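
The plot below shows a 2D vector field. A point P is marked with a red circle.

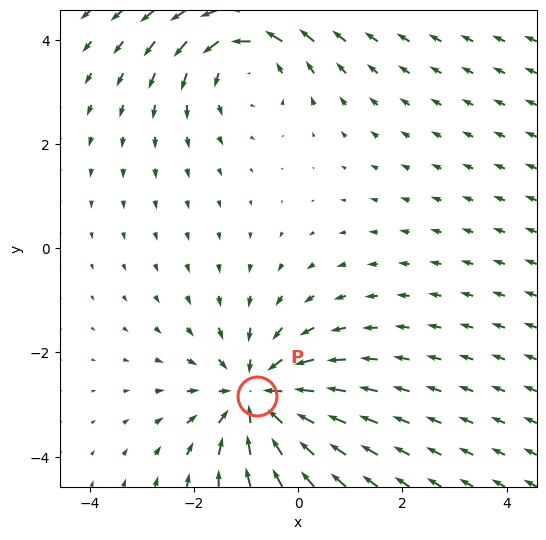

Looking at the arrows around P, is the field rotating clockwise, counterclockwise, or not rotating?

not rotating

Near P at (-0.8, -2.8) the arrows show no circulation. The curl there is ≈0.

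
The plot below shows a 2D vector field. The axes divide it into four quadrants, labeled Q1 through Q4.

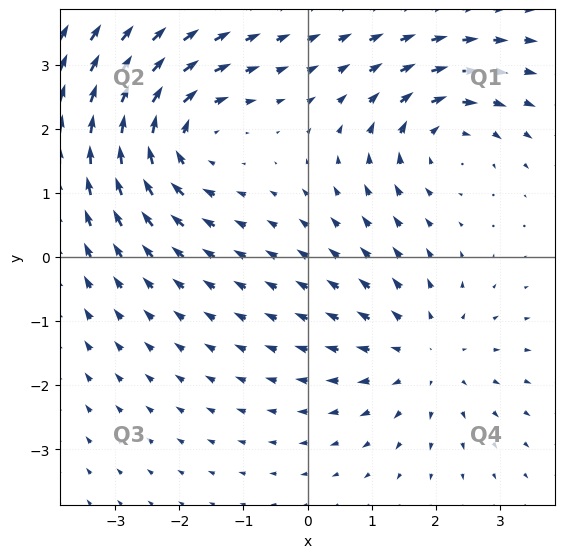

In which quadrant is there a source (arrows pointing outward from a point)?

The source sits at approximately (1.8, -1.5), which lies in quadrant Q4. The divergence there is about +3, positive as expected for a source.

Q4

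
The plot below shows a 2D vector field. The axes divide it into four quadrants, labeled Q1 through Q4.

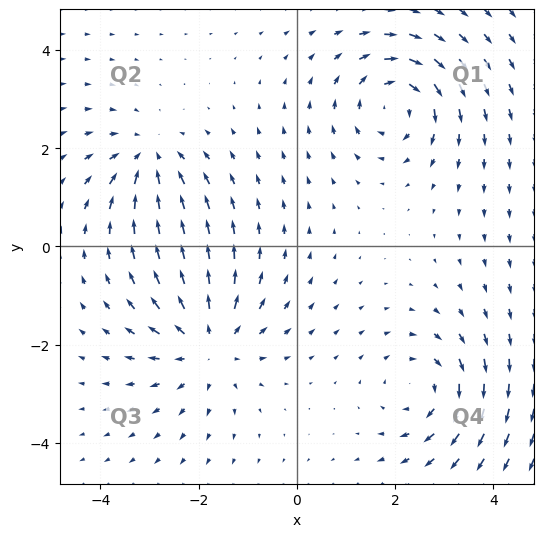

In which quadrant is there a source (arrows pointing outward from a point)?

The source sits at approximately (-1.8, -2.0), which lies in quadrant Q3. The divergence there is about +4, positive as expected for a source.

Q3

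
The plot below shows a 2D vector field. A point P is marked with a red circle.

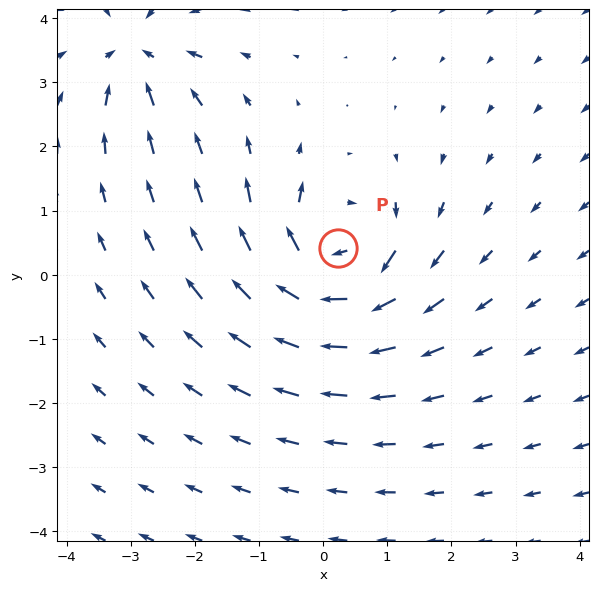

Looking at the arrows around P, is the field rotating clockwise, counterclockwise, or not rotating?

clockwise

Near P at (0.2, 0.4) the arrows circulate clockwise. The curl (z-component) there is about -6; negative curl means clockwise rotation.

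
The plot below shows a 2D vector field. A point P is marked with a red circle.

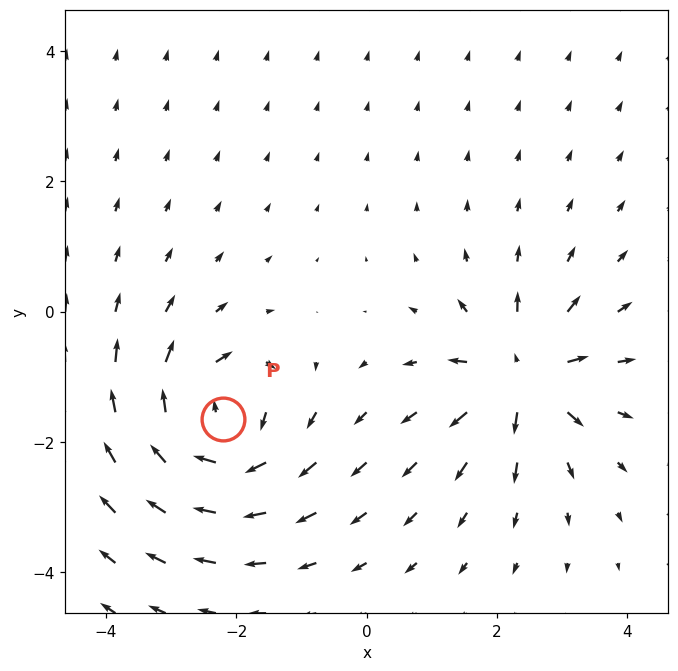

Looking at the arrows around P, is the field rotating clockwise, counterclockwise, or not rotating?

Near P at (-2.2, -1.6) the arrows circulate clockwise. The curl (z-component) there is about -6; negative curl means clockwise rotation.

clockwise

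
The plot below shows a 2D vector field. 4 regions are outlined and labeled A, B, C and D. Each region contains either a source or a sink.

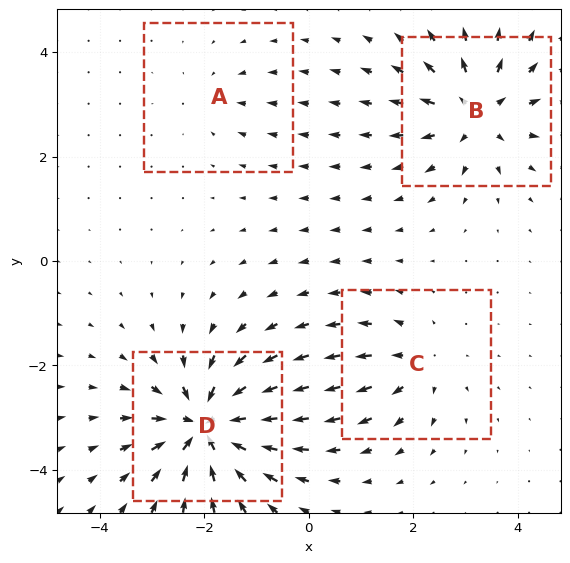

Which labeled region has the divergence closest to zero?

Divergence at each region's feature centre — A: about -2, B: about +6, C: about +4, D: about -9. Region A is closest to zero.

A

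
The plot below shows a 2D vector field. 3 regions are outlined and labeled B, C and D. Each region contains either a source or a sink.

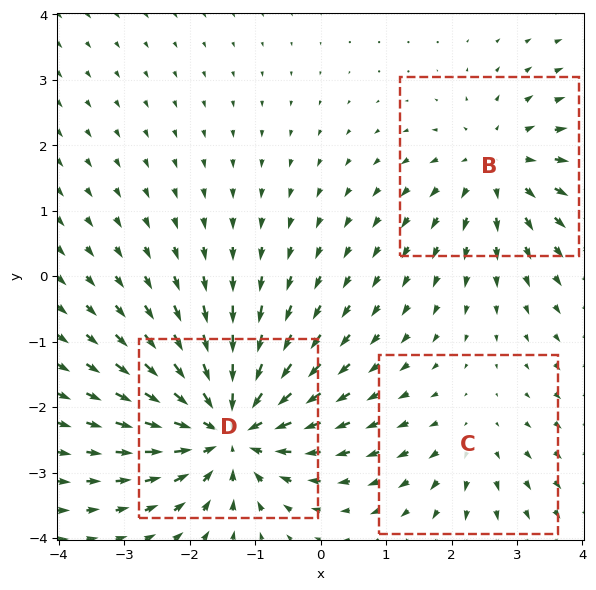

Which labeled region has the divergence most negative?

D

Divergence at each region's feature centre — B: about +3, C: about +2, D: about -5. Region D is most negative.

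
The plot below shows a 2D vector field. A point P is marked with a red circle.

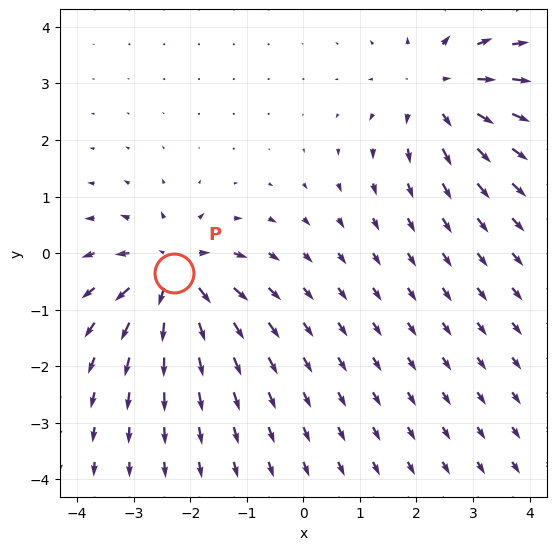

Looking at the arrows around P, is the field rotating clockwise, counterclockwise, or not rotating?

Near P at (-2.3, -0.4) the arrows show no circulation. The curl there is ≈0.

not rotating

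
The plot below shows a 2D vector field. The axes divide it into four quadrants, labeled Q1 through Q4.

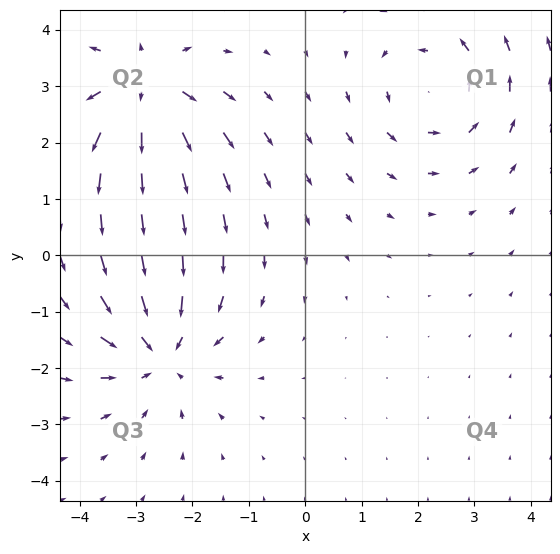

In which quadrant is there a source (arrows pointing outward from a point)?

The source sits at approximately (-2.9, 3.0), which lies in quadrant Q2. The divergence there is about +5, positive as expected for a source.

Q2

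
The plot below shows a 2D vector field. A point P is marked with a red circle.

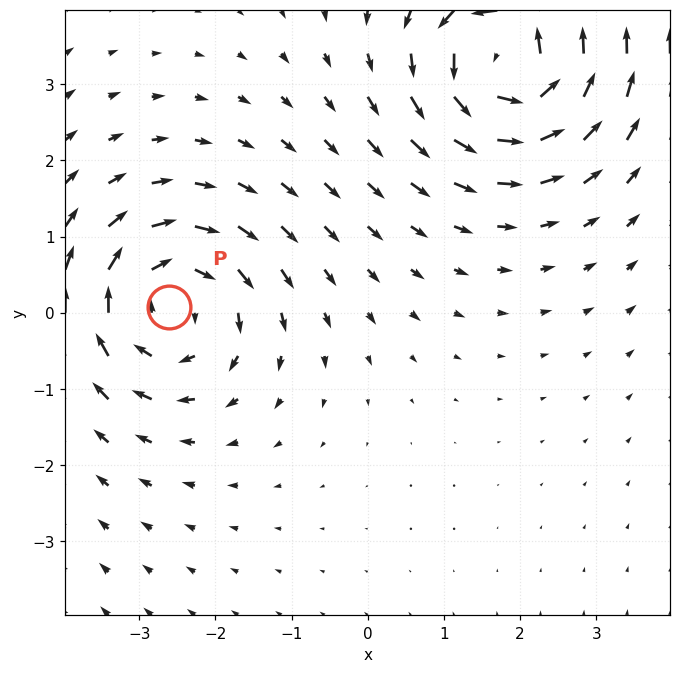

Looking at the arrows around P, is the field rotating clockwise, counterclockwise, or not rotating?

Near P at (-2.6, 0.1) the arrows circulate clockwise. The curl (z-component) there is about -4; negative curl means clockwise rotation.

clockwise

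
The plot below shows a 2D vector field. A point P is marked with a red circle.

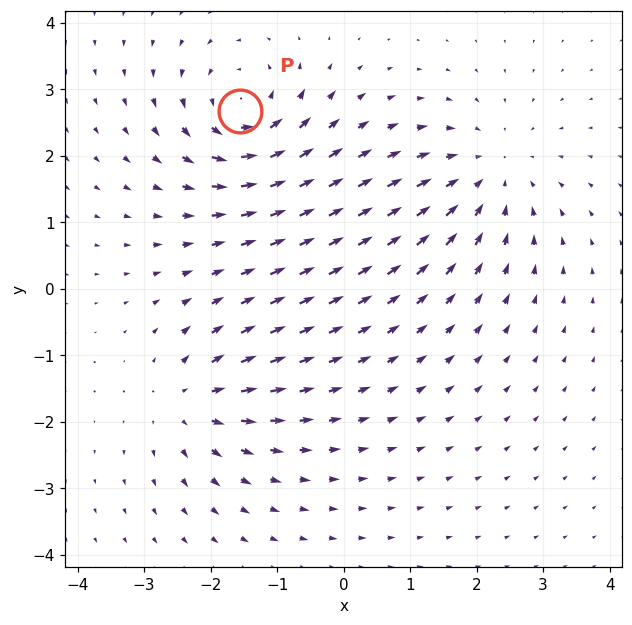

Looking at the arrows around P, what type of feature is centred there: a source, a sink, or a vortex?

At P (-1.6, 2.7) the arrows circulate counterclockwise. Divergence ≈0, curl about +6 — near-zero divergence with nonzero curl is a vortex.

vortex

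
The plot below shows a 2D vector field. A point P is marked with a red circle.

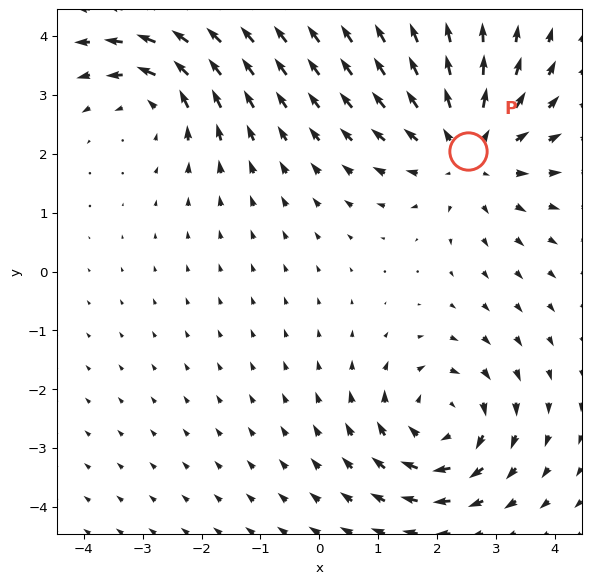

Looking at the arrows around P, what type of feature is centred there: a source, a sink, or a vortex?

At P (2.5, 2.1) the arrows spread outward. Divergence about +4, curl ≈0 — positive divergence with near-zero curl is a source.

source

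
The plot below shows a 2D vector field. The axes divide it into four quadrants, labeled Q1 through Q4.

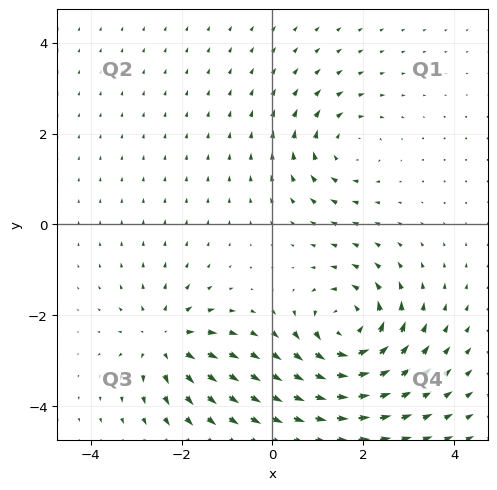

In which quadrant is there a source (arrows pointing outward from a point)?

Q3

The source sits at approximately (-2.4, -2.6), which lies in quadrant Q3. The divergence there is about +4, positive as expected for a source.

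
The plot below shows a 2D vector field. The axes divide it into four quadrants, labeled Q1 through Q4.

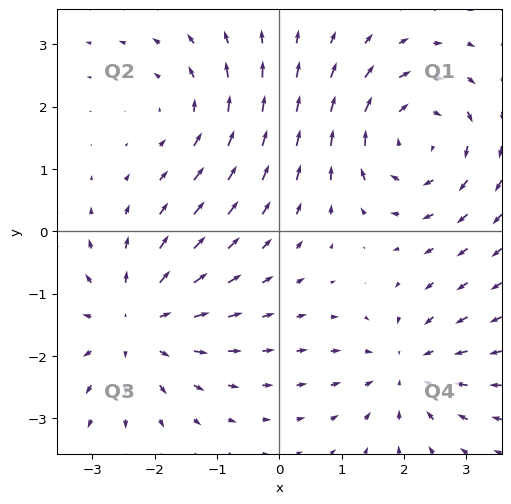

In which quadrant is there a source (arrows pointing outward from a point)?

Q3

The source sits at approximately (-2.4, -1.5), which lies in quadrant Q3. The divergence there is about +4, positive as expected for a source.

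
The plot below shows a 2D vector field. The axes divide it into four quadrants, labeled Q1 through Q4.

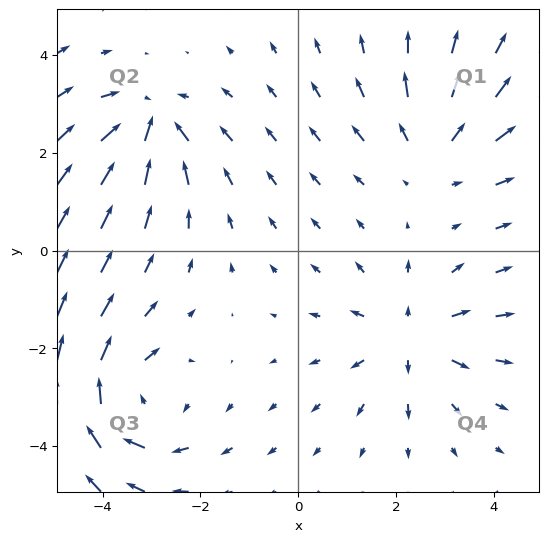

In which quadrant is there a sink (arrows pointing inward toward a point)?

The sink sits at approximately (-3.0, 2.5), which lies in quadrant Q2. The divergence there is about -4, negative as expected for a sink.

Q2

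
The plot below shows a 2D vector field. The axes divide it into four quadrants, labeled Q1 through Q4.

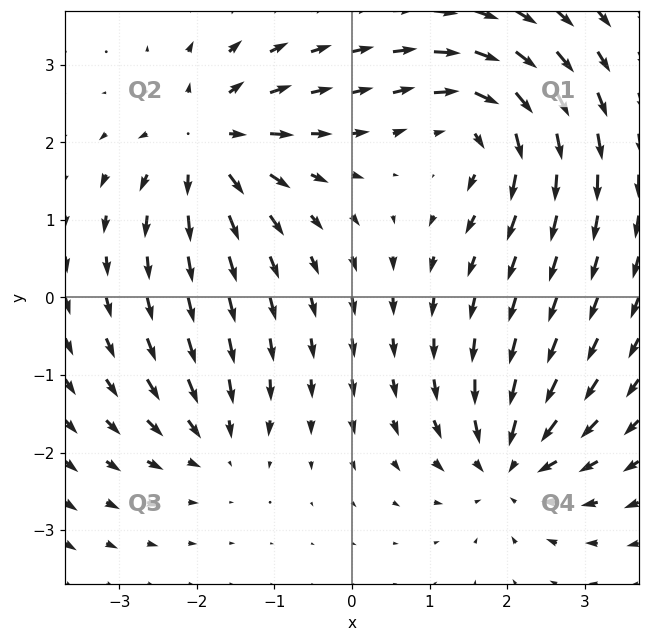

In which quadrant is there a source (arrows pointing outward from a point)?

Q2

The source sits at approximately (-1.9, 2.0), which lies in quadrant Q2. The divergence there is about +6, positive as expected for a source.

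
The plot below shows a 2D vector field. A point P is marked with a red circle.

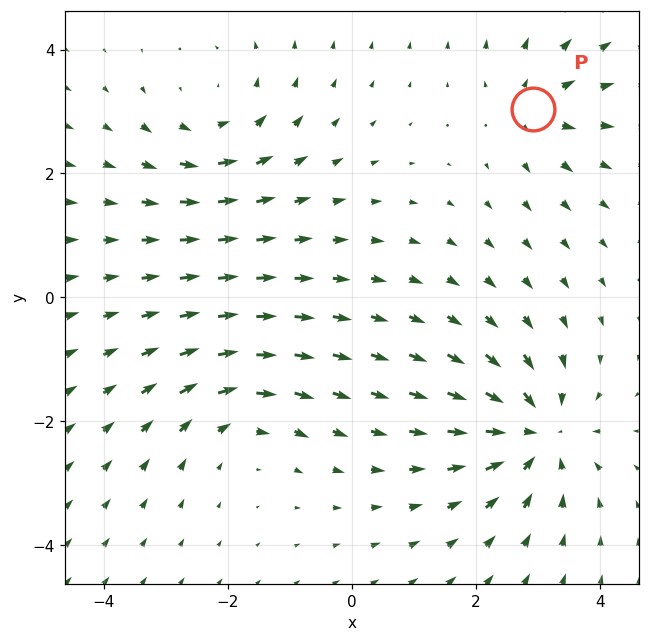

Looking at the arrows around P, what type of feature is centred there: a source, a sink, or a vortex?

source

At P (2.9, 3.0) the arrows spread outward. Divergence about +4, curl ≈0 — positive divergence with near-zero curl is a source.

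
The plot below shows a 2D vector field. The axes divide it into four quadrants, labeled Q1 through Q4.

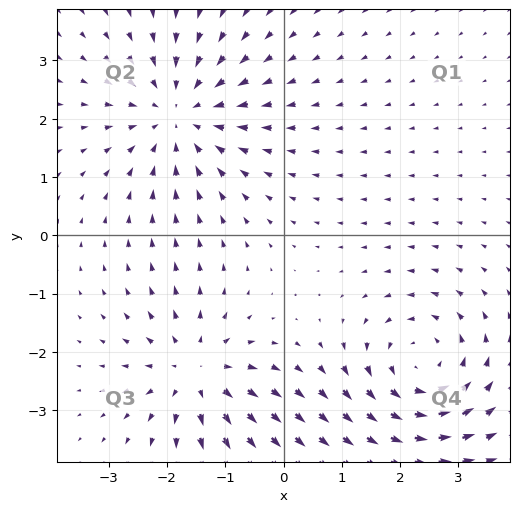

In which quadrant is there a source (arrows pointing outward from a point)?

Q3

The source sits at approximately (-1.5, -2.4), which lies in quadrant Q3. The divergence there is about +4, positive as expected for a source.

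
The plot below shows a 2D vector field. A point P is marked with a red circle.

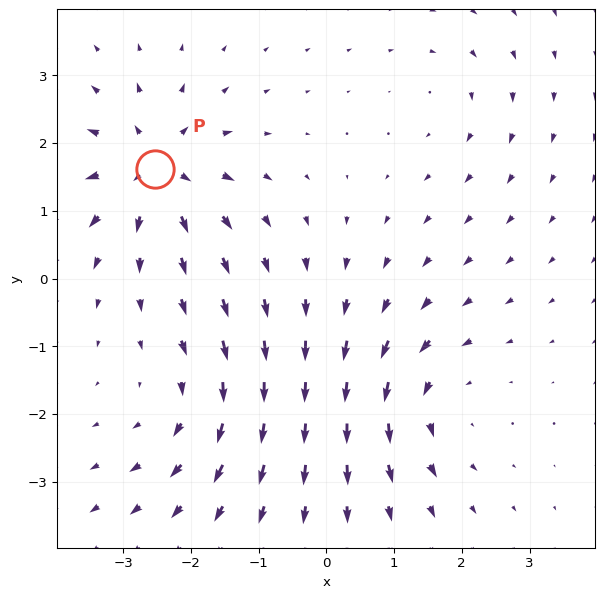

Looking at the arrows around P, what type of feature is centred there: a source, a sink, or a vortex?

At P (-2.5, 1.6) the arrows spread outward. Divergence about +6, curl ≈0 — positive divergence with near-zero curl is a source.

source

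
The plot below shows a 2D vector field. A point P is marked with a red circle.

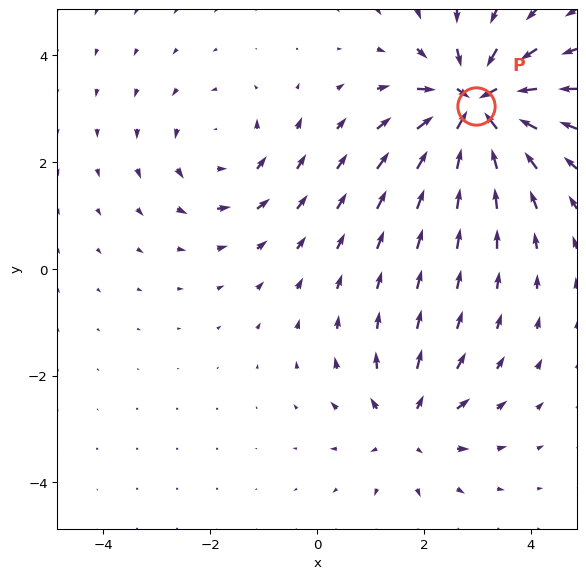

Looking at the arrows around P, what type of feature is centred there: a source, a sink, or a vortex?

At P (3.0, 3.0) the arrows converge inward. Divergence about -6, curl ≈0 — negative divergence with near-zero curl is a sink.

sink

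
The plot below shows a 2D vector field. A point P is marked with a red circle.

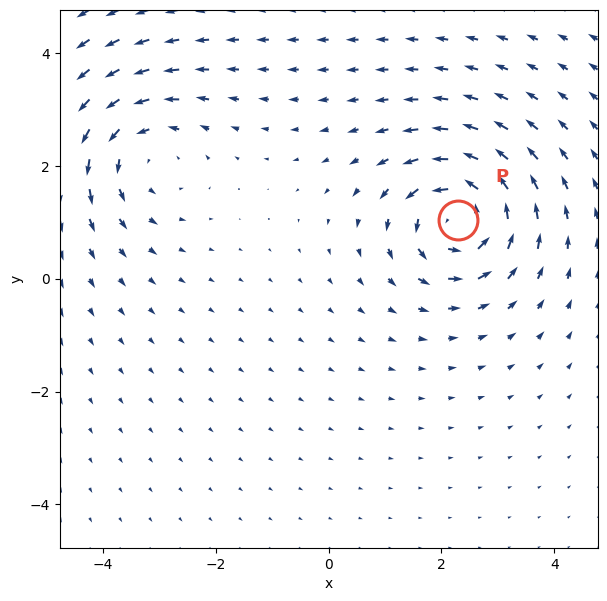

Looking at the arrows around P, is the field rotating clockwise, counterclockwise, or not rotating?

counterclockwise

Near P at (2.3, 1.1) the arrows circulate counterclockwise. The curl (z-component) there is about +5; positive curl means counterclockwise rotation.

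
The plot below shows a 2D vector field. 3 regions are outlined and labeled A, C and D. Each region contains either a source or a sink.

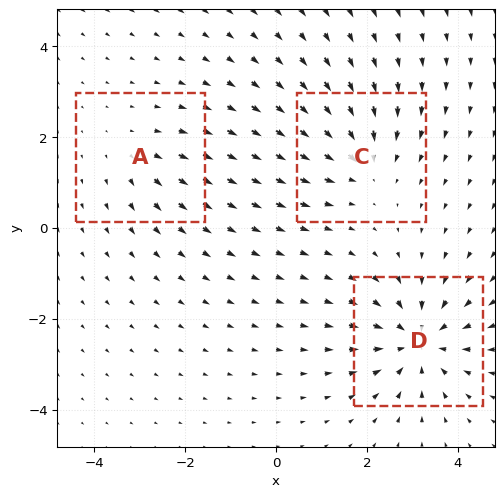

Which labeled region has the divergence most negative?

D

Divergence at each region's feature centre — A: about +2, C: about -3, D: about -5. Region D is most negative.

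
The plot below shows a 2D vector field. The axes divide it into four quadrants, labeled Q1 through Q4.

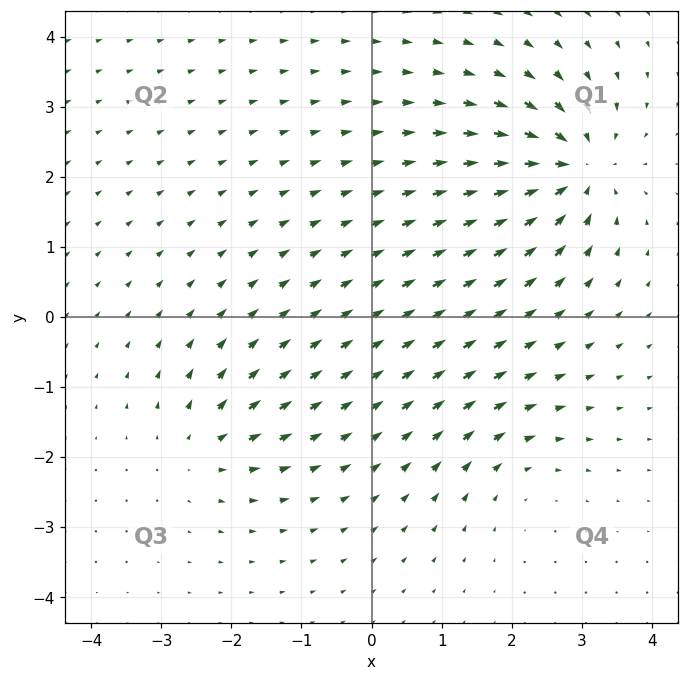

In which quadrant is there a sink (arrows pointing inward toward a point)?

Q1

The sink sits at approximately (2.9, 2.1), which lies in quadrant Q1. The divergence there is about -7, negative as expected for a sink.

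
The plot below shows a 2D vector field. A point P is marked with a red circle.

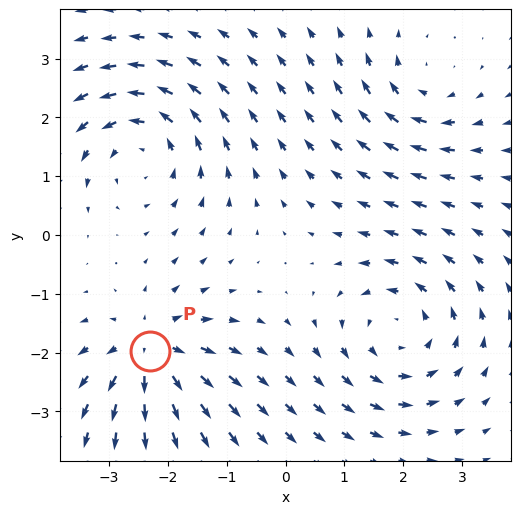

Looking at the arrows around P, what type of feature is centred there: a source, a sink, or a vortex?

source

At P (-2.3, -2.0) the arrows spread outward. Divergence about +5, curl ≈0 — positive divergence with near-zero curl is a source.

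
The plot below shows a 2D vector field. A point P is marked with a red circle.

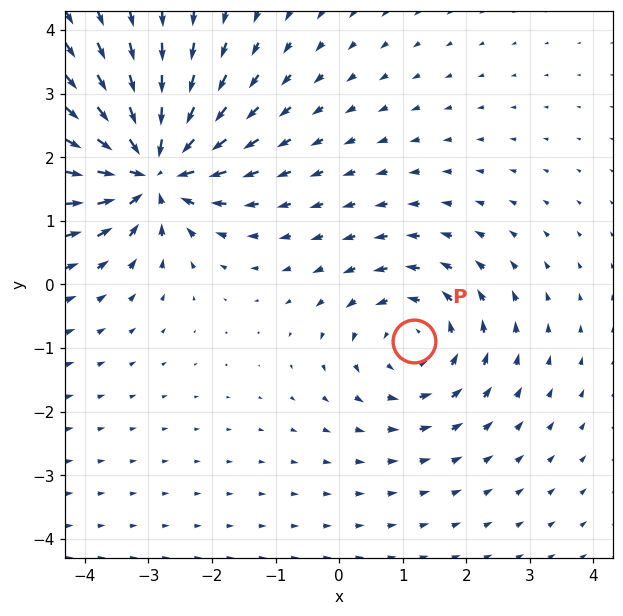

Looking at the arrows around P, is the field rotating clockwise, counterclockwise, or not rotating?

Near P at (1.2, -0.9) the arrows circulate counterclockwise. The curl (z-component) there is about +3; positive curl means counterclockwise rotation.

counterclockwise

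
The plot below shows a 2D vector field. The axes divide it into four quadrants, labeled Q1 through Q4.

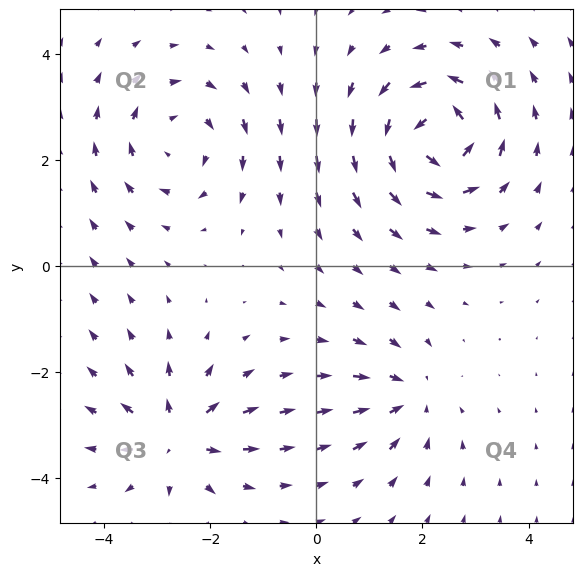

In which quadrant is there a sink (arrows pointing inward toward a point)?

Q4

The sink sits at approximately (1.7, -2.5), which lies in quadrant Q4. The divergence there is about -3, negative as expected for a sink.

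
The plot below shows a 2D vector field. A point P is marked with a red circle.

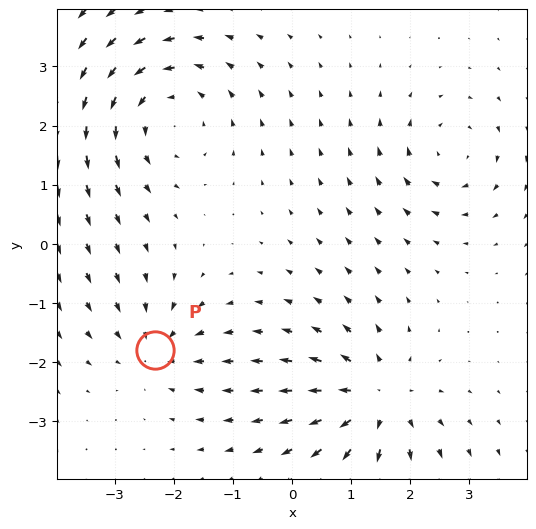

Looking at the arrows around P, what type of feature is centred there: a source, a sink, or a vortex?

sink

At P (-2.3, -1.8) the arrows converge inward. Divergence about -3, curl ≈0 — negative divergence with near-zero curl is a sink.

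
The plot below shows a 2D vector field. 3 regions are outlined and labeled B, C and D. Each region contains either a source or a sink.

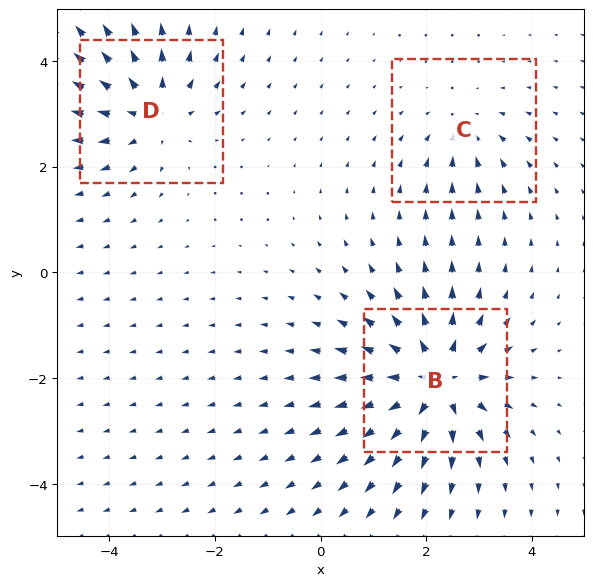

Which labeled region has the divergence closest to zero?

Divergence at each region's feature centre — B: about +6, C: about -2, D: about +4. Region C is closest to zero.

C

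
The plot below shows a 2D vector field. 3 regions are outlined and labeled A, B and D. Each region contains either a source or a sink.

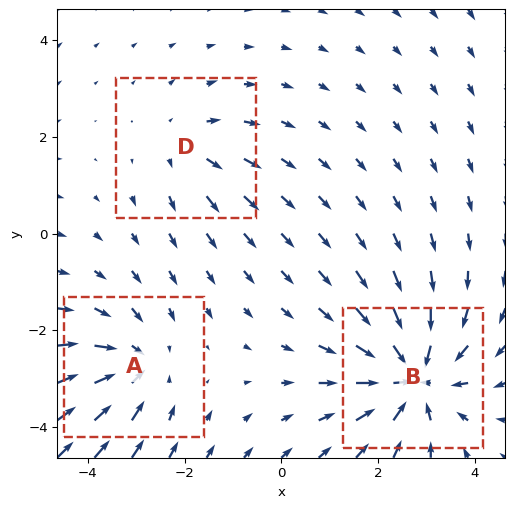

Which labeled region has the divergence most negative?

B

Divergence at each region's feature centre — A: about -3, B: about -5, D: about +2. Region B is most negative.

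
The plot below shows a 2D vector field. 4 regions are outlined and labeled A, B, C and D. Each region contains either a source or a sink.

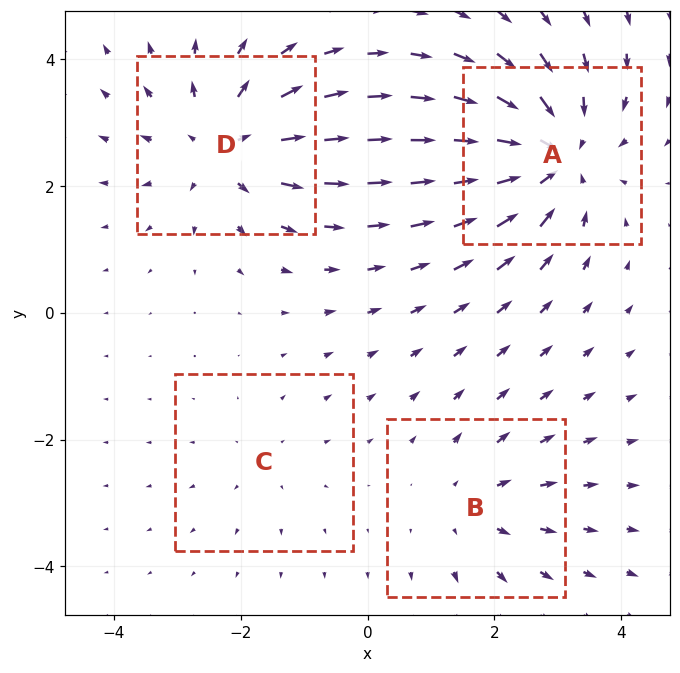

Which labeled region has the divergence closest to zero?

C

Divergence at each region's feature centre — A: about -6, B: about +3, C: about +2, D: about +5. Region C is closest to zero.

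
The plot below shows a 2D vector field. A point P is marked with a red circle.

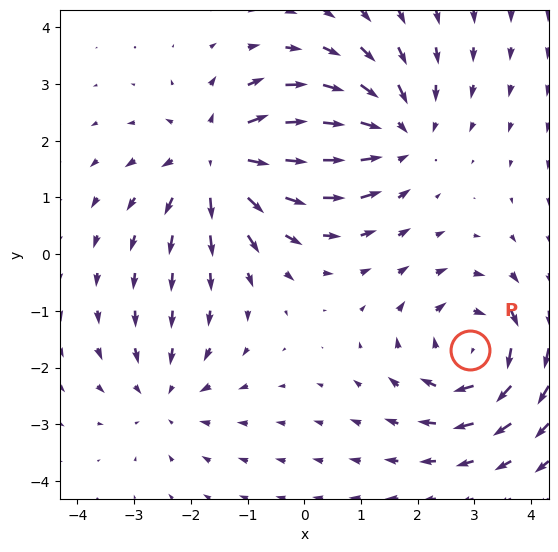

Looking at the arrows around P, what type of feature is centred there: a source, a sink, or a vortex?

At P (2.9, -1.7) the arrows circulate clockwise. Divergence ≈0, curl about -4 — near-zero divergence with nonzero curl is a vortex.

vortex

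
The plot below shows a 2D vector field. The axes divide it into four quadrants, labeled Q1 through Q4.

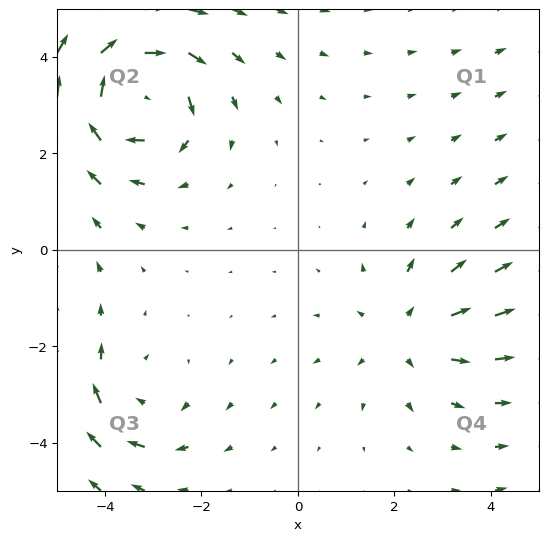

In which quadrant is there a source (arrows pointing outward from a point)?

Q4

The source sits at approximately (2.3, -1.7), which lies in quadrant Q4. The divergence there is about +2, positive as expected for a source.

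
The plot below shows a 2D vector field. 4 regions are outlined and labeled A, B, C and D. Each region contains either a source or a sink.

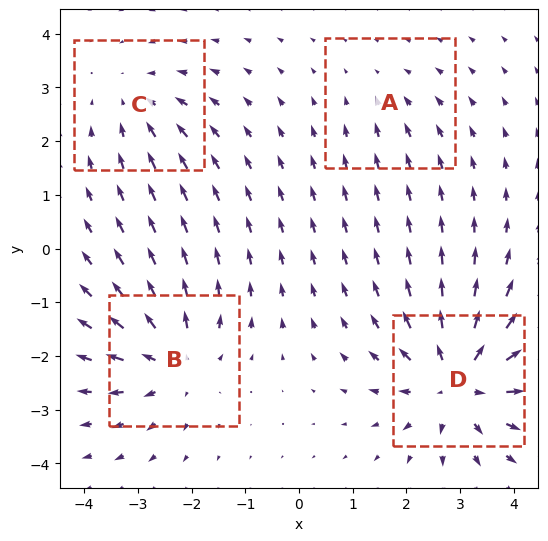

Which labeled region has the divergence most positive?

D

Divergence at each region's feature centre — A: about -2, B: about +5, C: about -3, D: about +7. Region D is most positive.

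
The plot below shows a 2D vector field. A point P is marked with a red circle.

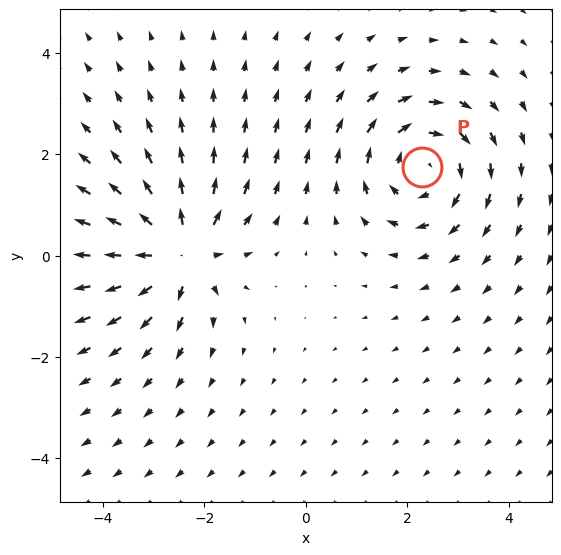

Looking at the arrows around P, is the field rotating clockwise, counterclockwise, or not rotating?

Near P at (2.3, 1.7) the arrows circulate clockwise. The curl (z-component) there is about -3; negative curl means clockwise rotation.

clockwise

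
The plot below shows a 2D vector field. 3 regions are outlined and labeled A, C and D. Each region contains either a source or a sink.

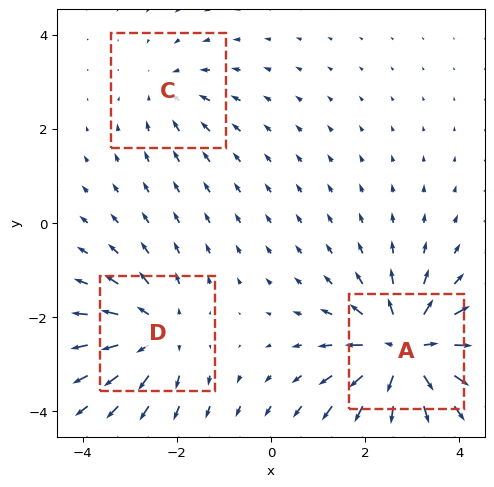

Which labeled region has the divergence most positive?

Divergence at each region's feature centre — A: about +5, C: about -2, D: about +3. Region A is most positive.

A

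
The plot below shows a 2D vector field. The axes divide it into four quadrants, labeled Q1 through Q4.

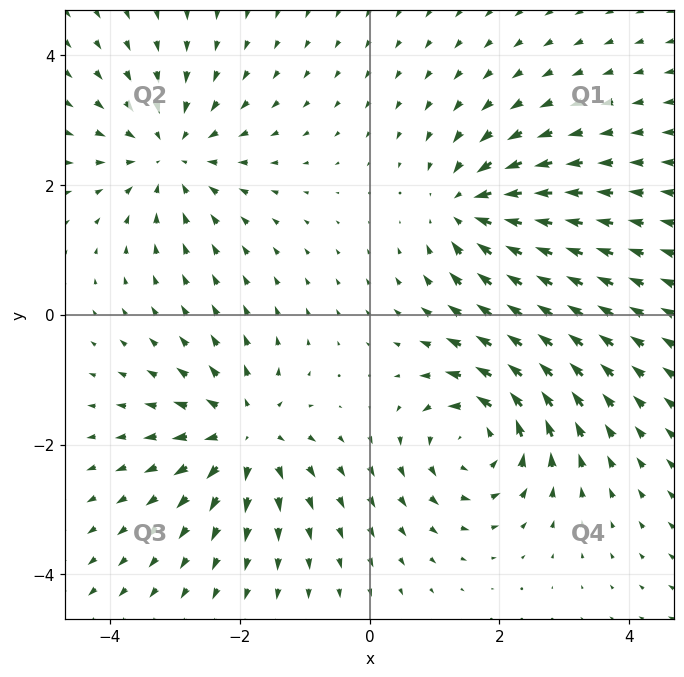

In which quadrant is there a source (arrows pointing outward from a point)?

Q3

The source sits at approximately (-1.9, -1.8), which lies in quadrant Q3. The divergence there is about +4, positive as expected for a source.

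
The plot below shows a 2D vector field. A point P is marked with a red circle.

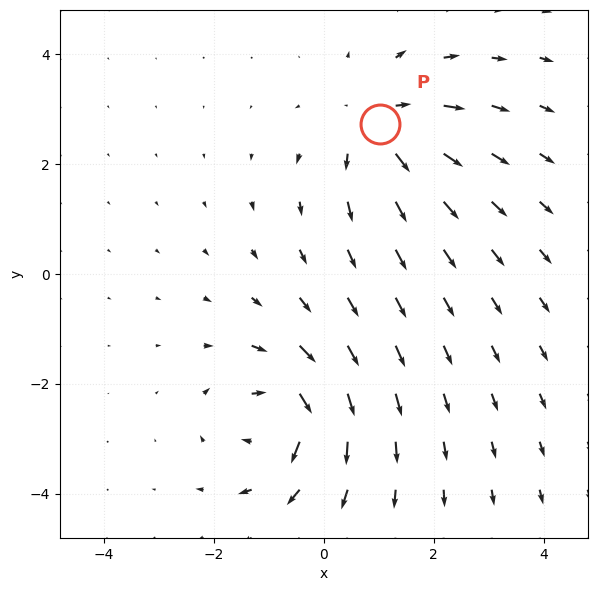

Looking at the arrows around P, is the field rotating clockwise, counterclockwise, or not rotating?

Near P at (1.0, 2.7) the arrows show no circulation. The curl there is ≈0.

not rotating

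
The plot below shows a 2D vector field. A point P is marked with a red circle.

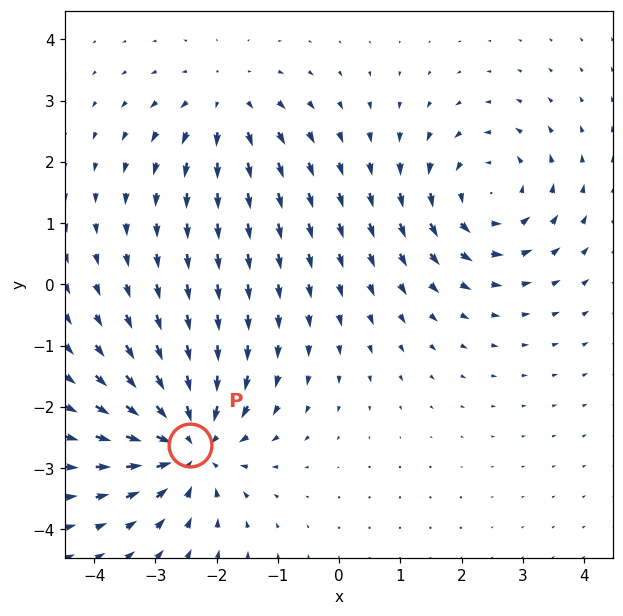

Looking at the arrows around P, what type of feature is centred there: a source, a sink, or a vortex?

At P (-2.4, -2.6) the arrows converge inward. Divergence about -6, curl ≈0 — negative divergence with near-zero curl is a sink.

sink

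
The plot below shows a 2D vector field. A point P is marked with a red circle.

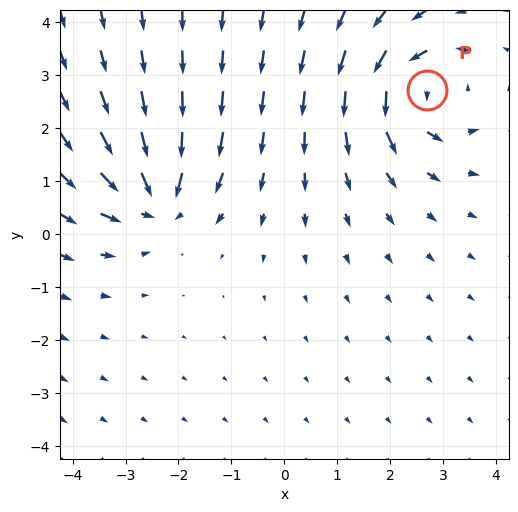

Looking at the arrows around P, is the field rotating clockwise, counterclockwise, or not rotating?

Near P at (2.7, 2.7) the arrows circulate counterclockwise. The curl (z-component) there is about +5; positive curl means counterclockwise rotation.

counterclockwise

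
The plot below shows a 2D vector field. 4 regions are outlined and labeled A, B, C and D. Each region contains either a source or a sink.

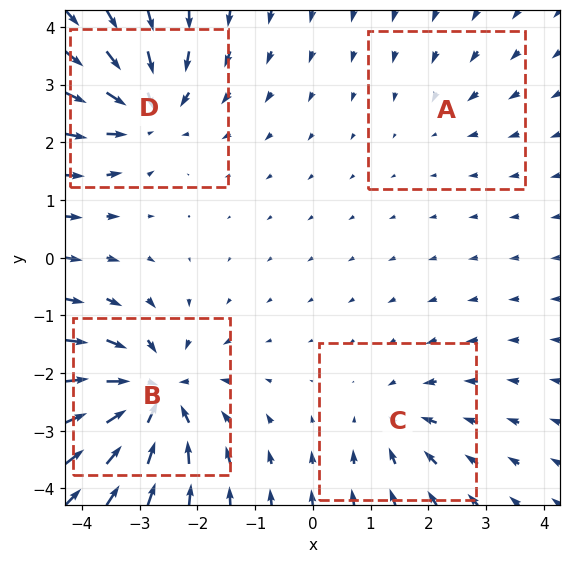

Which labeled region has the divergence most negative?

Divergence at each region's feature centre — A: about -2, B: about -7, C: about -3, D: about -6. Region B is most negative.

B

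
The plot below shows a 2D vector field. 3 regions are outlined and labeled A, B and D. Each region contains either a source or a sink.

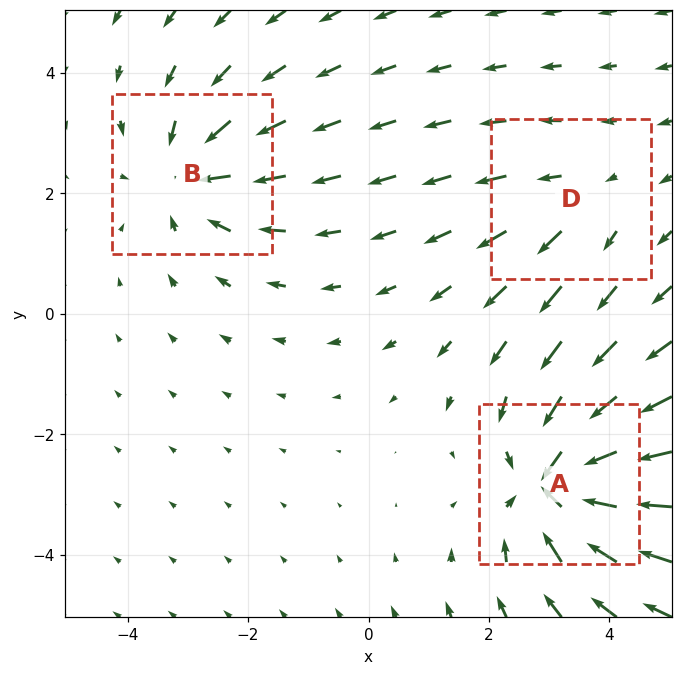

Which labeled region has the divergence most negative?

A

Divergence at each region's feature centre — A: about -5, B: about -4, D: about +2. Region A is most negative.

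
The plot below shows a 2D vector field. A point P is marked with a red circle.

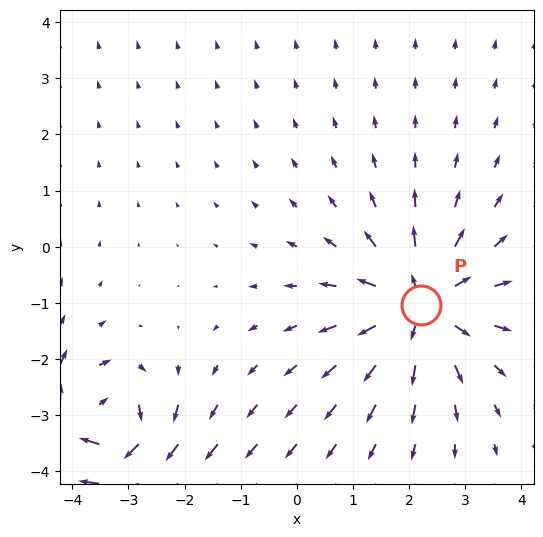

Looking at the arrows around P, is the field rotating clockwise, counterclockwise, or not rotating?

Near P at (2.2, -1.0) the arrows show no circulation. The curl there is ≈0.

not rotating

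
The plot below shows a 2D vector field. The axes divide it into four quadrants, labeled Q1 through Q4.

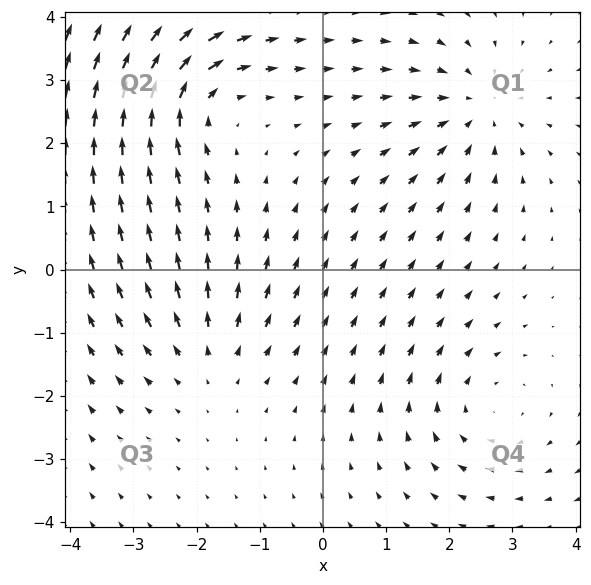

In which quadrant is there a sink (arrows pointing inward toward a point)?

Q1

The sink sits at approximately (2.4, 2.5), which lies in quadrant Q1. The divergence there is about -3, negative as expected for a sink.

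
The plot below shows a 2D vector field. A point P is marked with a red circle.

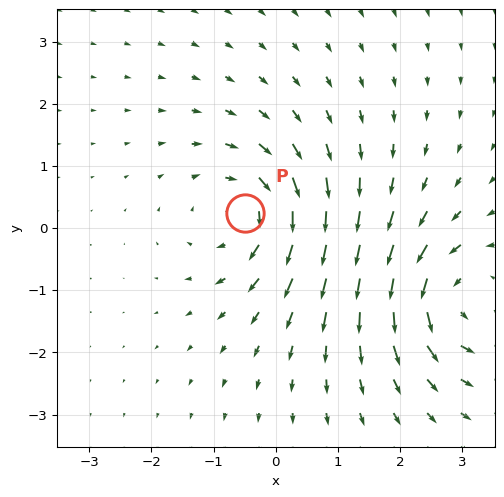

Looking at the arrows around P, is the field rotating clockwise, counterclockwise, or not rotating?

Near P at (-0.5, 0.2) the arrows circulate clockwise. The curl (z-component) there is about -4; negative curl means clockwise rotation.

clockwise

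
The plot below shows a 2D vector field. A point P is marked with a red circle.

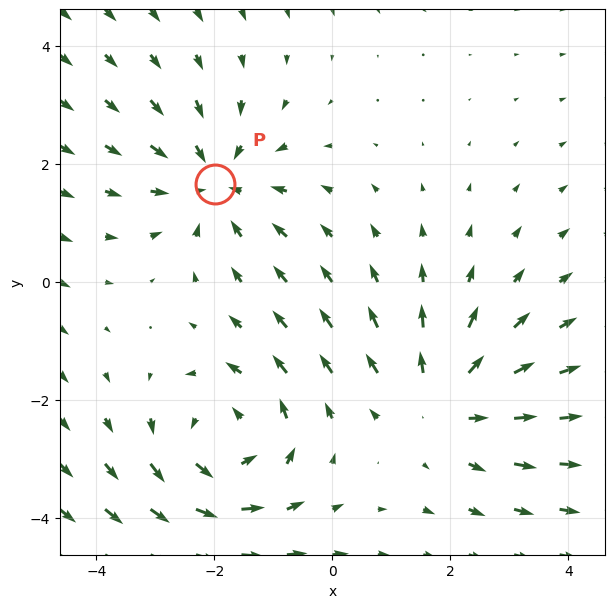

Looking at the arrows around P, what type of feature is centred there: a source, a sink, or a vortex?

At P (-2.0, 1.7) the arrows converge inward. Divergence about -3, curl ≈0 — negative divergence with near-zero curl is a sink.

sink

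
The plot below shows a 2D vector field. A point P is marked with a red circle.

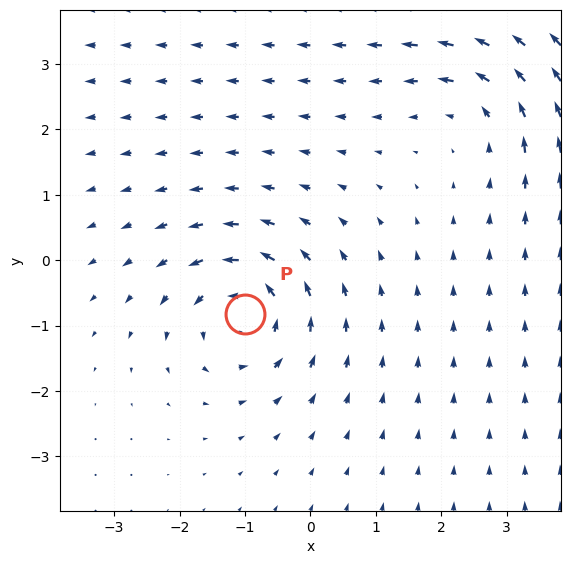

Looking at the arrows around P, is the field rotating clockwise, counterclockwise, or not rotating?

counterclockwise

Near P at (-1.0, -0.8) the arrows circulate counterclockwise. The curl (z-component) there is about +4; positive curl means counterclockwise rotation.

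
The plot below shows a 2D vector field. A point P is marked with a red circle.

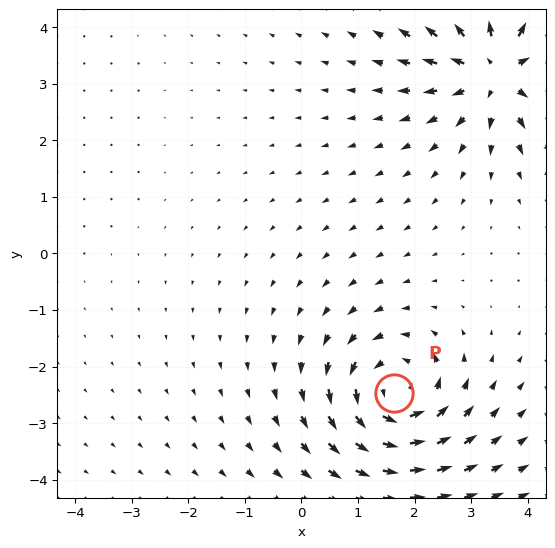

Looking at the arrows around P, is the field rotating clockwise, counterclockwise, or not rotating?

Near P at (1.6, -2.5) the arrows circulate counterclockwise. The curl (z-component) there is about +4; positive curl means counterclockwise rotation.

counterclockwise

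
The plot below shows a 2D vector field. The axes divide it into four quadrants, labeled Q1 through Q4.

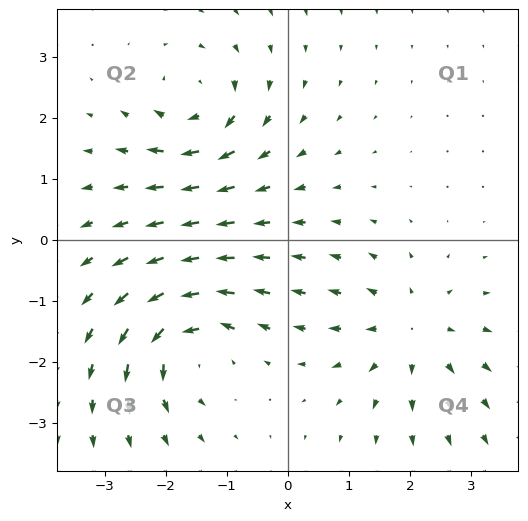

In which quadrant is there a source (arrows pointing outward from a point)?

The source sits at approximately (2.0, -1.5), which lies in quadrant Q4. The divergence there is about +4, positive as expected for a source.

Q4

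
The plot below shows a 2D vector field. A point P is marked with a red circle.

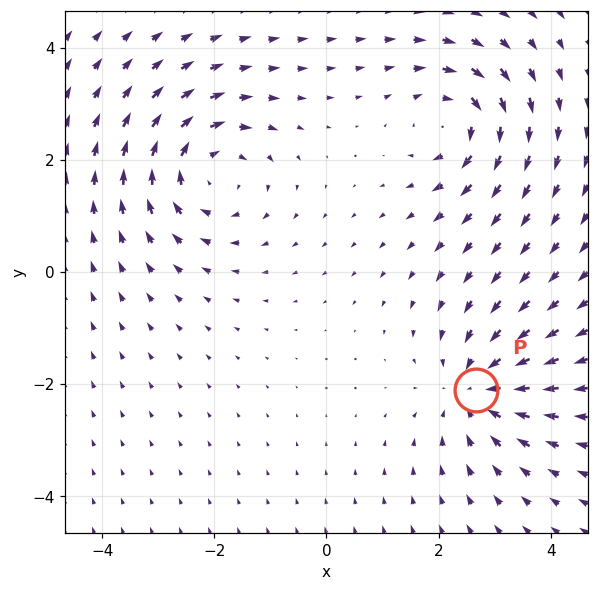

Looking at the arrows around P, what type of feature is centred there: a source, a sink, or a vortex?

At P (2.7, -2.1) the arrows converge inward. Divergence about -3, curl ≈0 — negative divergence with near-zero curl is a sink.

sink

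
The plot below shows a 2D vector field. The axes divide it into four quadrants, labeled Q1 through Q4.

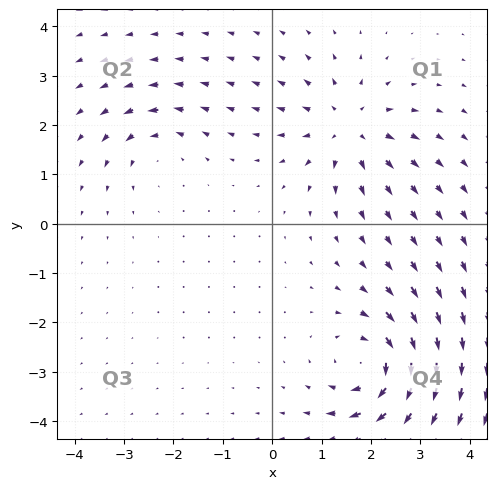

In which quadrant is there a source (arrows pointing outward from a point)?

The source sits at approximately (1.5, 1.9), which lies in quadrant Q1. The divergence there is about +4, positive as expected for a source.

Q1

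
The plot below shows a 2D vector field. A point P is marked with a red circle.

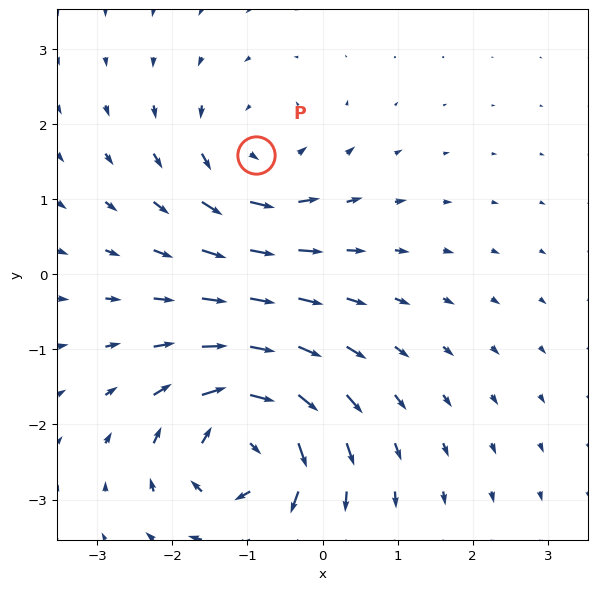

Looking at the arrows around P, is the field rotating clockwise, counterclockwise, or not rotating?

counterclockwise

Near P at (-0.9, 1.6) the arrows circulate counterclockwise. The curl (z-component) there is about +3; positive curl means counterclockwise rotation.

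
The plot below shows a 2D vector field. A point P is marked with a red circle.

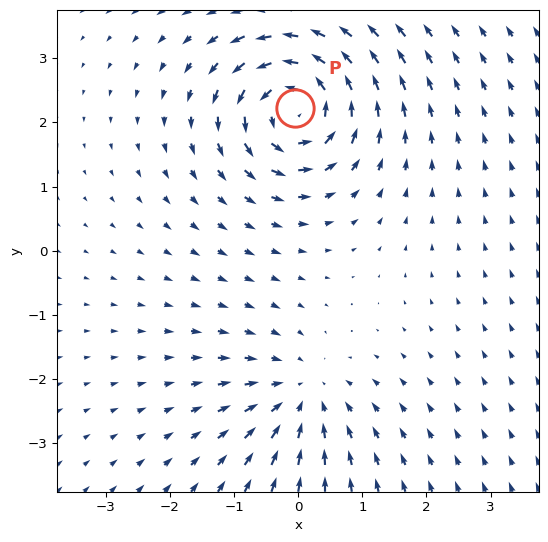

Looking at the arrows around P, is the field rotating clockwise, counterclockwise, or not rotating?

Near P at (-0.1, 2.2) the arrows circulate counterclockwise. The curl (z-component) there is about +5; positive curl means counterclockwise rotation.

counterclockwise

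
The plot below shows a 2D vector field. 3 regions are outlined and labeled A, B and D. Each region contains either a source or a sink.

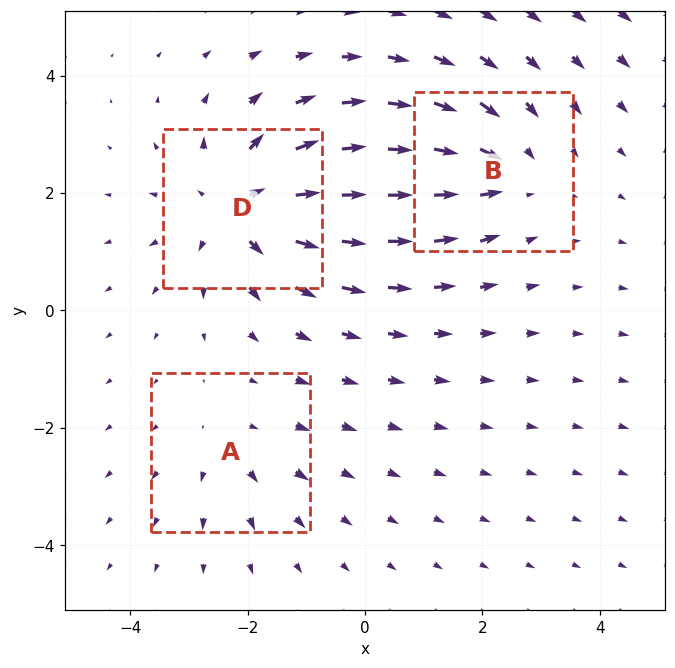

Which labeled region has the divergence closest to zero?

A

Divergence at each region's feature centre — A: about +2, B: about -3, D: about +4. Region A is closest to zero.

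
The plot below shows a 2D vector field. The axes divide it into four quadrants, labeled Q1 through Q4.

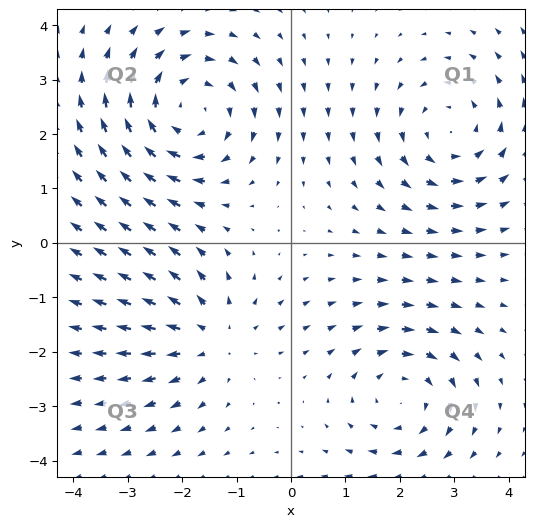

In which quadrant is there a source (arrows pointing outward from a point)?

The source sits at approximately (-1.5, -1.7), which lies in quadrant Q3. The divergence there is about +3, positive as expected for a source.

Q3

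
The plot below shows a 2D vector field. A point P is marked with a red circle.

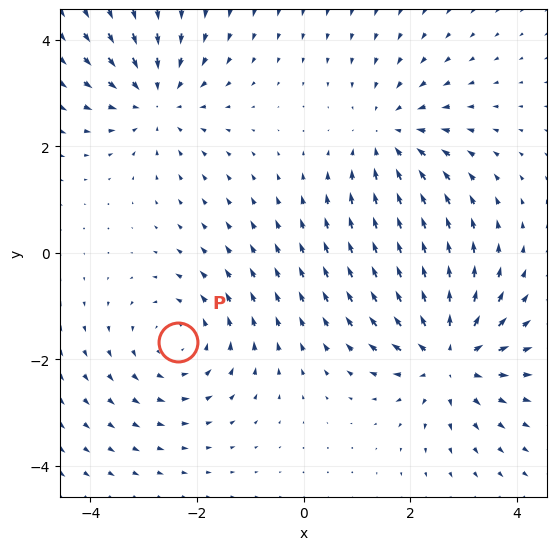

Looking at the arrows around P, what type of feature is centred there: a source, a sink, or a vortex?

At P (-2.4, -1.7) the arrows circulate counterclockwise. Divergence ≈0, curl about +3 — near-zero divergence with nonzero curl is a vortex.

vortex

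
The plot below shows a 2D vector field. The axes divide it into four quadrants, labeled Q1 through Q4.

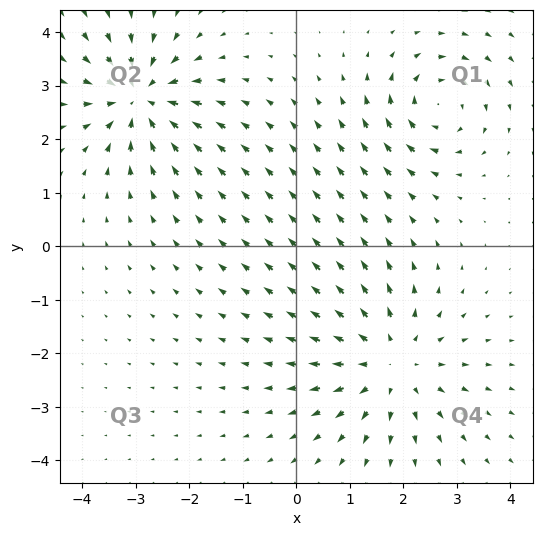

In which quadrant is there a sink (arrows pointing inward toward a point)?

The sink sits at approximately (-2.9, 2.8), which lies in quadrant Q2. The divergence there is about -4, negative as expected for a sink.

Q2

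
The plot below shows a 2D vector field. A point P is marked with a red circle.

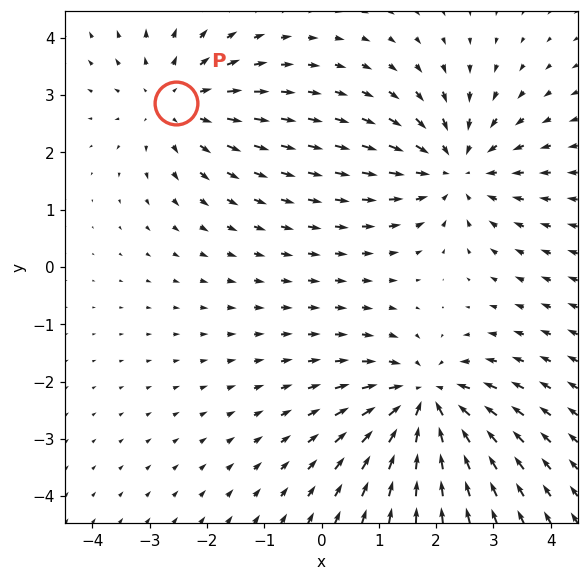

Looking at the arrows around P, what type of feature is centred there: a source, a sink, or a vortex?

At P (-2.5, 2.9) the arrows spread outward. Divergence about +3, curl ≈0 — positive divergence with near-zero curl is a source.

source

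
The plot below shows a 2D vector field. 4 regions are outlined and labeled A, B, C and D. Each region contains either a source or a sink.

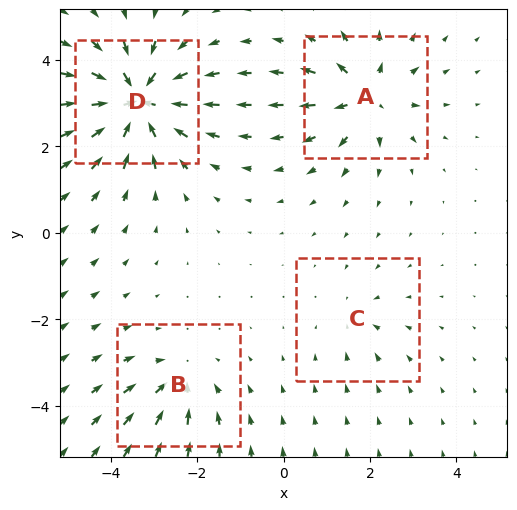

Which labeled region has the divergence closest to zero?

C

Divergence at each region's feature centre — A: about +6, B: about -4, C: about -2, D: about -9. Region C is closest to zero.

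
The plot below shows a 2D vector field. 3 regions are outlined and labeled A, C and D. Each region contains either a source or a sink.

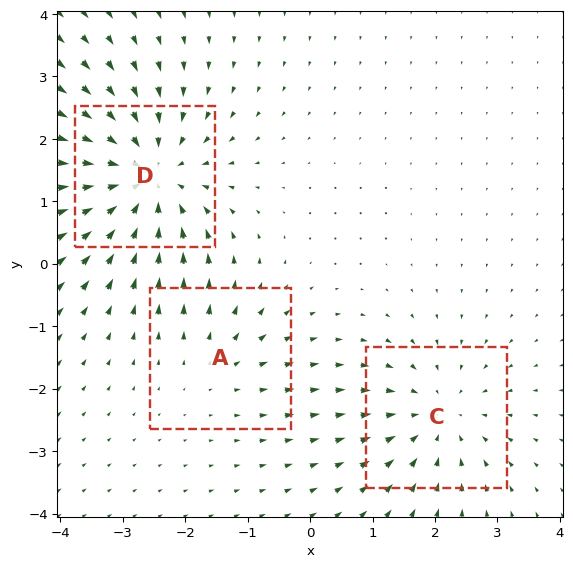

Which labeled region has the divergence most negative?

Divergence at each region's feature centre — A: about +2, C: about -3, D: about -4. Region D is most negative.

D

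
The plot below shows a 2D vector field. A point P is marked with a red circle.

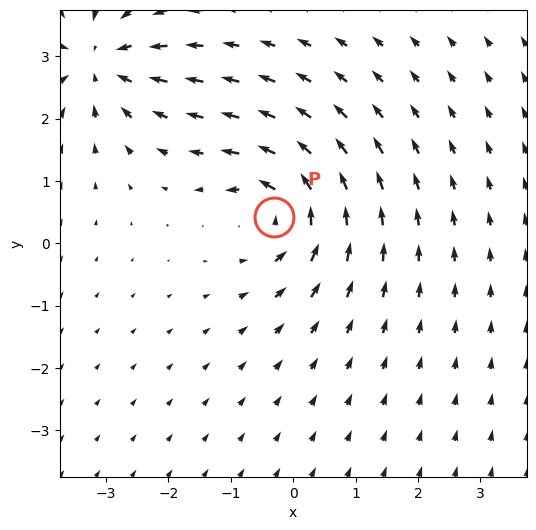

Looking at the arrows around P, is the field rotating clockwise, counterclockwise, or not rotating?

counterclockwise

Near P at (-0.3, 0.4) the arrows circulate counterclockwise. The curl (z-component) there is about +6; positive curl means counterclockwise rotation.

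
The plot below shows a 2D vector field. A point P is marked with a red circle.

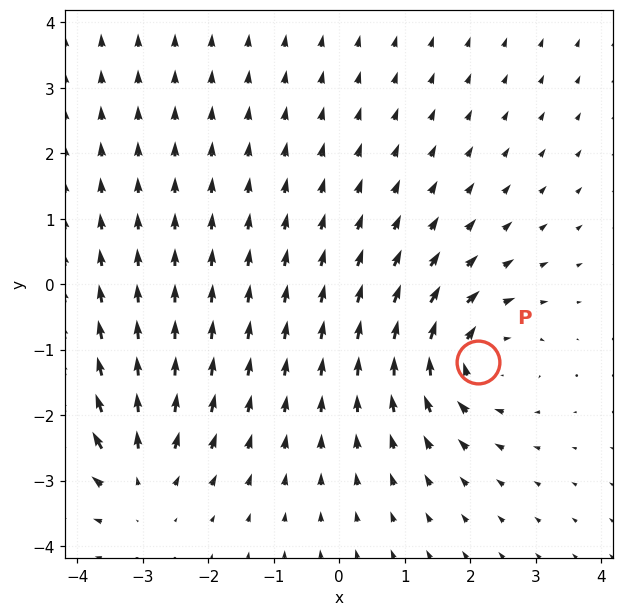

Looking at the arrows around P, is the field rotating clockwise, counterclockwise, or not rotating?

Near P at (2.1, -1.2) the arrows circulate clockwise. The curl (z-component) there is about -3; negative curl means clockwise rotation.

clockwise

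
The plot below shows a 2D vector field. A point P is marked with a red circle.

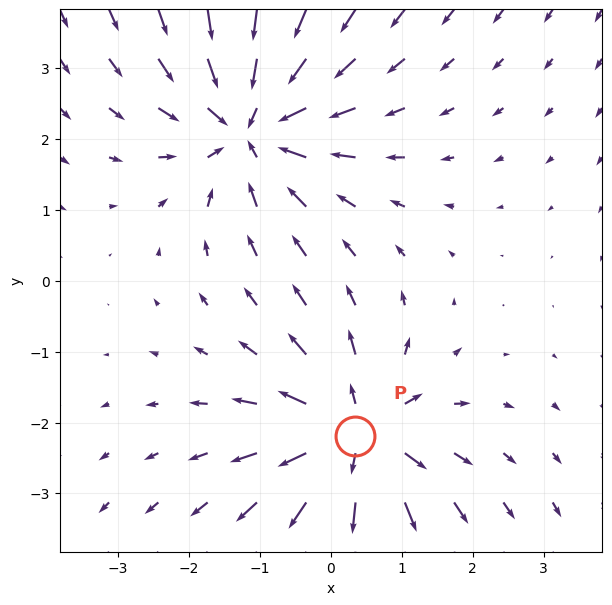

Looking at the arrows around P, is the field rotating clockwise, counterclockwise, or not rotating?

Near P at (0.3, -2.2) the arrows show no circulation. The curl there is ≈0.

not rotating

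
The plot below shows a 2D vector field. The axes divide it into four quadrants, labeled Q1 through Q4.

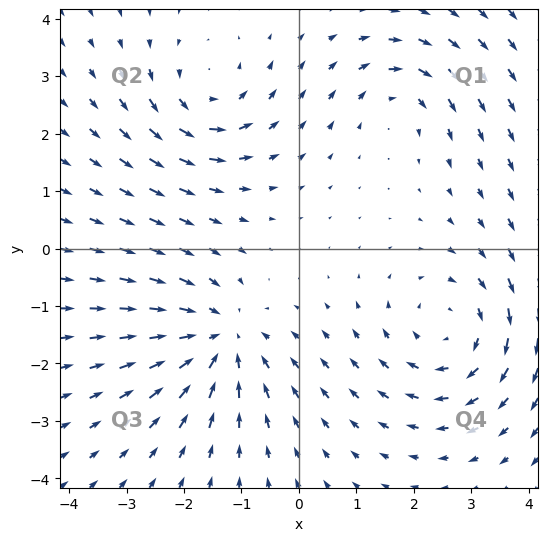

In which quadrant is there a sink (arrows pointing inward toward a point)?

Q3

The sink sits at approximately (-1.4, -1.6), which lies in quadrant Q3. The divergence there is about -5, negative as expected for a sink.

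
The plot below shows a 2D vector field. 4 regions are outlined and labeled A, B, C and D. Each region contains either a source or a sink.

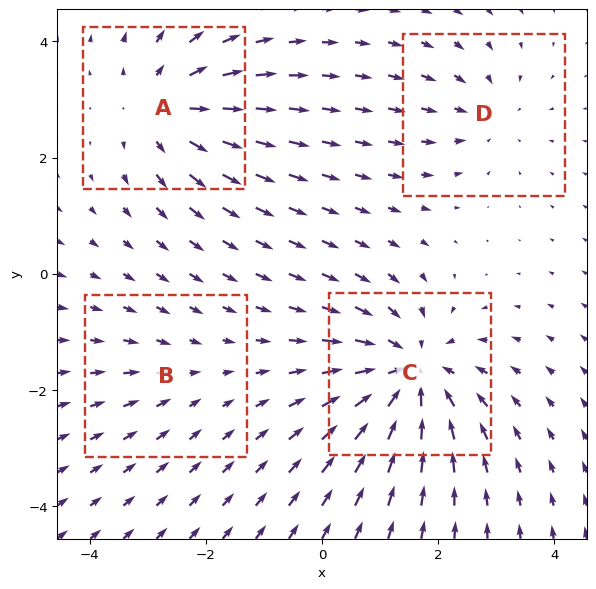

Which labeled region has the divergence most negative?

Divergence at each region's feature centre — A: about +5, B: about -2, C: about -7, D: about -3. Region C is most negative.

C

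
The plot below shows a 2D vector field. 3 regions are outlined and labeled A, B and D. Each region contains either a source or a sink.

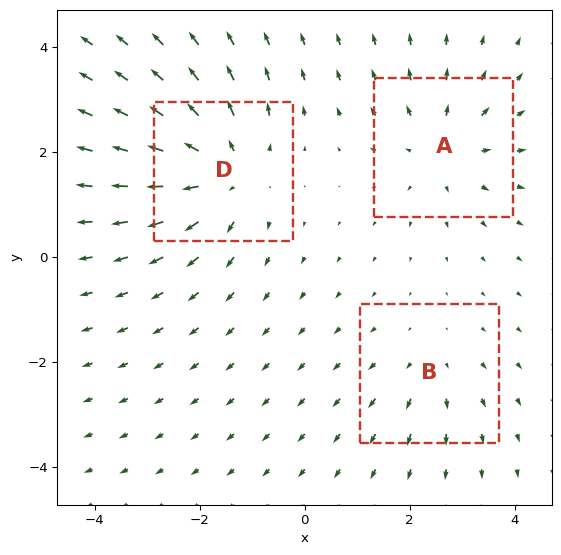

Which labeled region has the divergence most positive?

Divergence at each region's feature centre — A: about +3, B: about +2, D: about +5. Region D is most positive.

D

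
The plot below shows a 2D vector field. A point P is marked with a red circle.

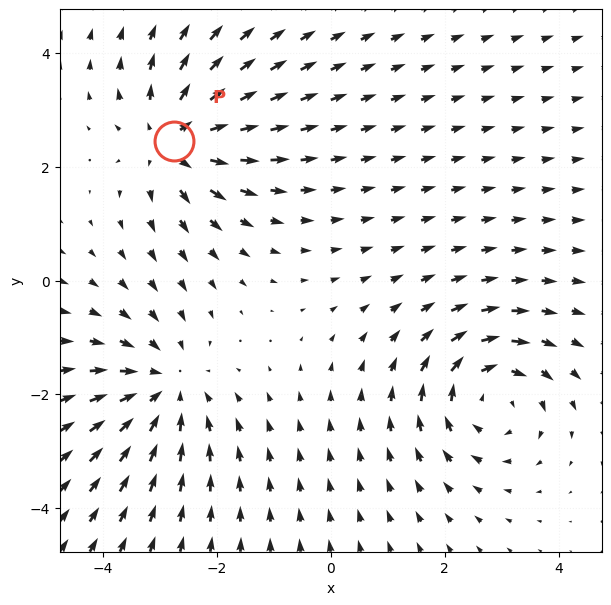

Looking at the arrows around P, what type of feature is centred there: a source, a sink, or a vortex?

At P (-2.8, 2.5) the arrows spread outward. Divergence about +5, curl ≈0 — positive divergence with near-zero curl is a source.

source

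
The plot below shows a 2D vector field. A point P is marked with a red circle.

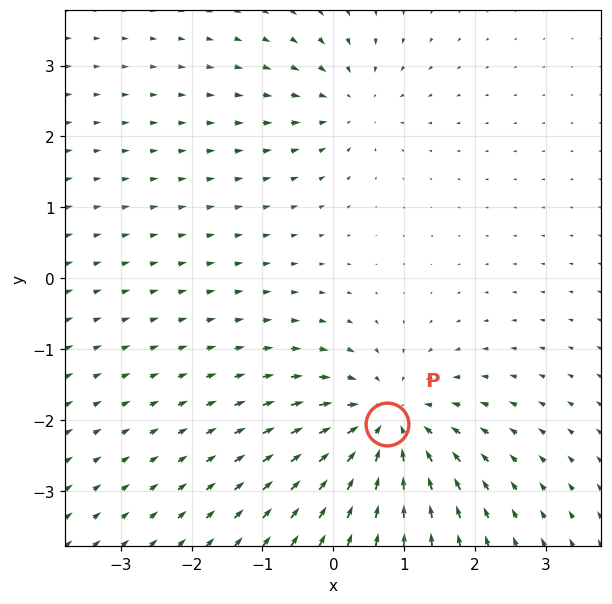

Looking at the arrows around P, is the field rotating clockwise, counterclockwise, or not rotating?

Near P at (0.8, -2.1) the arrows show no circulation. The curl there is ≈0.

not rotating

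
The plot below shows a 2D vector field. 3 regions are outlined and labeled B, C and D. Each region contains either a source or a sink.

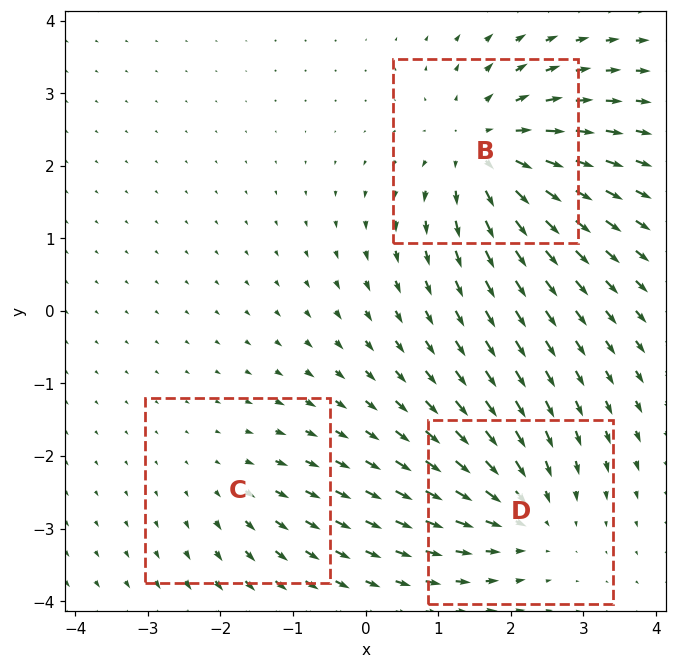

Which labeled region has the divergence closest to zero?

Divergence at each region's feature centre — B: about +4, C: about +2, D: about -3. Region C is closest to zero.

C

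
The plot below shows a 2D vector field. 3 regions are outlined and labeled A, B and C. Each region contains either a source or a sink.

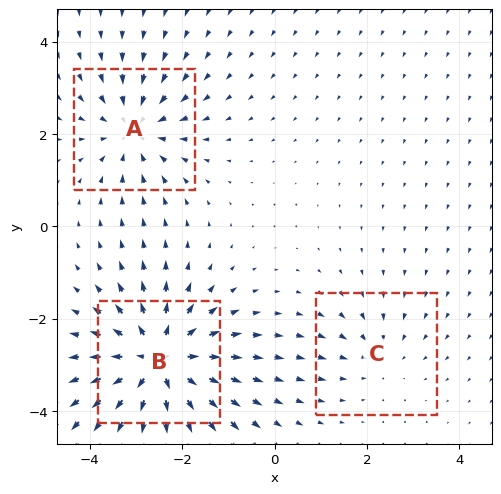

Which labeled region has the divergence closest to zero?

C

Divergence at each region's feature centre — A: about -3, B: about +5, C: about -2. Region C is closest to zero.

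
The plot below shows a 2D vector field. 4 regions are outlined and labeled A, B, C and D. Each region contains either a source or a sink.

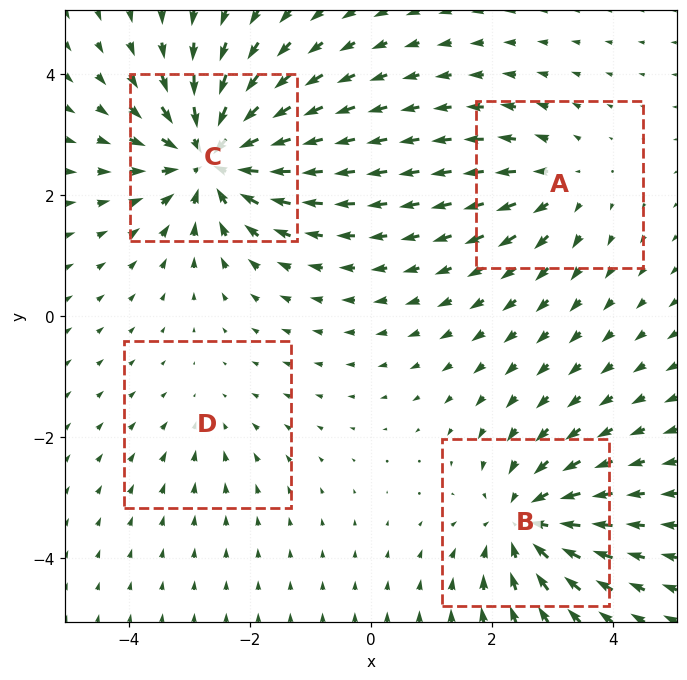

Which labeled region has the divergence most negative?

C

Divergence at each region's feature centre — A: about +3, B: about -5, C: about -8, D: about -2. Region C is most negative.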